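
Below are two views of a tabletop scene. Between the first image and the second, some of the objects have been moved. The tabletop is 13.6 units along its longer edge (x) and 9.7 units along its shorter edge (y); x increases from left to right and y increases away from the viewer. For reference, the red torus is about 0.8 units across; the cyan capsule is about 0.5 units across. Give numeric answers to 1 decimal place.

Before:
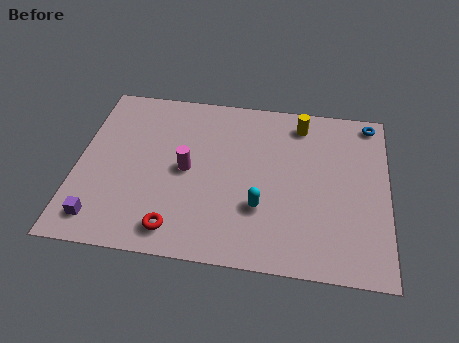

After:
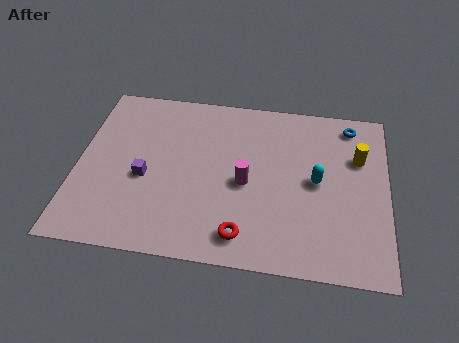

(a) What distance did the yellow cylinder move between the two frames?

3.1

The yellow cylinder moved from about (9.7, 8.2) to (12.3, 6.5), a distance of √(2.6² + 1.7²) ≈ 3.1.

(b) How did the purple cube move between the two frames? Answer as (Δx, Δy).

(1.8, 2.6)

From the two frames, the purple cube sits at roughly (1.2, 1.5) before and (3.0, 4.1) after.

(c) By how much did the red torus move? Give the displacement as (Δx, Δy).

(2.9, 0.1)

From the two frames, the red torus sits at roughly (4.5, 1.4) before and (7.4, 1.5) after.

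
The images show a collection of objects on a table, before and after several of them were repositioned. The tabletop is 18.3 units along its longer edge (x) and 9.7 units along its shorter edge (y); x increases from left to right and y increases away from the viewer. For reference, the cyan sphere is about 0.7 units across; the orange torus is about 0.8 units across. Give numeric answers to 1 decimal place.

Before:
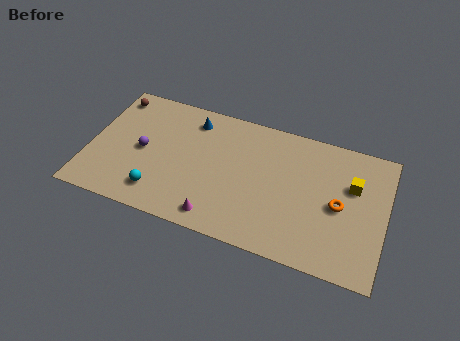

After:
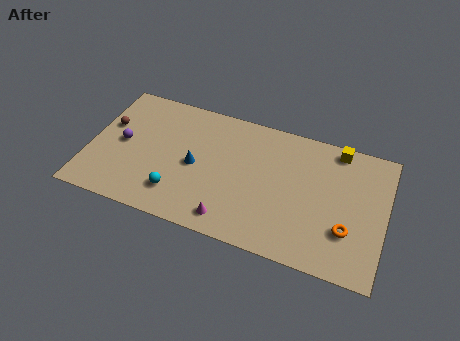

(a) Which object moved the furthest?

the blue cone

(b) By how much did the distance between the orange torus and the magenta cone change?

-0.7

Before: roughly 7.9 units apart; after: 7.2. That's 0.7 units closer together.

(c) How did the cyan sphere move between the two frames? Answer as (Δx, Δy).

(1.1, 0.3)

The cyan sphere started near (4.6, 1.9) and ended near (5.7, 2.2).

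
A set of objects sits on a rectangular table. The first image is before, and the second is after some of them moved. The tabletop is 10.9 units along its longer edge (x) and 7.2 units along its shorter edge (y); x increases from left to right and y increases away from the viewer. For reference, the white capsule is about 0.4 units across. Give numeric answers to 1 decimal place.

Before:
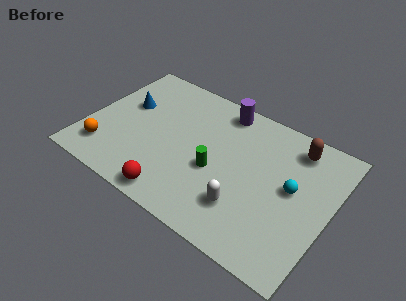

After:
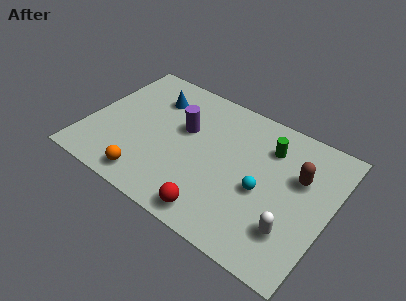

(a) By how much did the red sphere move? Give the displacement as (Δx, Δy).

(1.8, 0.1)

The red sphere was at about (4.5, 0.8) and moved to about (6.3, 0.9).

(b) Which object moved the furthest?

the green cylinder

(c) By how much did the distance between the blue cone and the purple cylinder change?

-2.6

The distance was about 4.5 in the first image and 1.9 in the second, so they moved 2.6 units closer together.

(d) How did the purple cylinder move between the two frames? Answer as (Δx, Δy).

(-1.4, -1.9)

The purple cylinder started near (5.6, 6.3) and ended near (4.2, 4.4).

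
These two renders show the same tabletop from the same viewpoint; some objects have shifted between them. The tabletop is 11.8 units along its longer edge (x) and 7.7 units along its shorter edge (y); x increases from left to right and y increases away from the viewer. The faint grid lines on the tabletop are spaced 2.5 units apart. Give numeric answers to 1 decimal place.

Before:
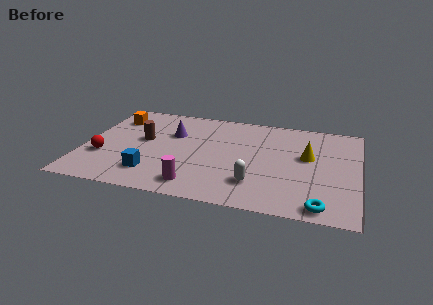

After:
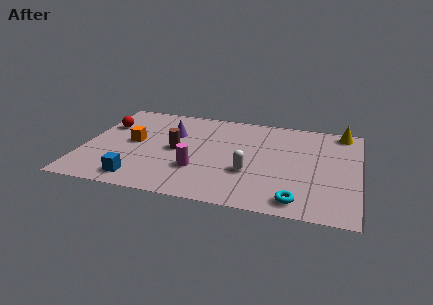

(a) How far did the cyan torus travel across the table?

1.0

The cyan torus moved from about (10.3, 0.8) to (9.3, 1.0), a distance of √(1.0² + 0.2²) ≈ 1.0.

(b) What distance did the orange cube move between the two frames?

2.1

The orange cube was near (1.1, 5.9) before and (2.1, 4.0) after, so it travelled √(1.0² + 1.9²) ≈ 2.1 units.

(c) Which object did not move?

the purple cone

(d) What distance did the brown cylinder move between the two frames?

1.6

The brown cylinder moved from about (2.5, 4.3) to (4.0, 3.8), a distance of √(1.5² + 0.5²) ≈ 1.6.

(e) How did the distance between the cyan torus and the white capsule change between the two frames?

-0.3

They were about 3.0 units apart before and 2.7 after — 0.3 units closer together.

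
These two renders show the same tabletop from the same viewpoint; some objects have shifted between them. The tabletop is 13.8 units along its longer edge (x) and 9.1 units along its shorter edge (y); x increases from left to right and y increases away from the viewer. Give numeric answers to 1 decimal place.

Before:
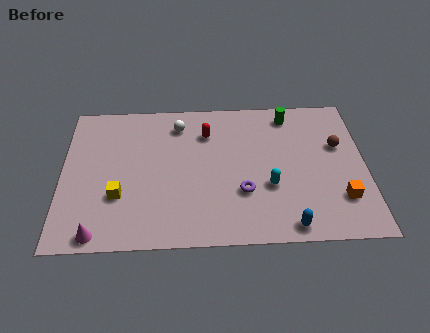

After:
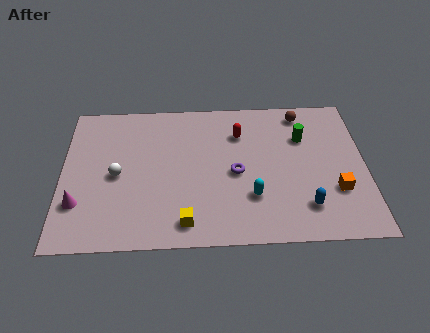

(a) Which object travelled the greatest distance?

the white sphere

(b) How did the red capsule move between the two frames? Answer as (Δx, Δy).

(1.5, -0.1)

From the two frames, the red capsule sits at roughly (6.6, 6.8) before and (8.1, 6.7) after.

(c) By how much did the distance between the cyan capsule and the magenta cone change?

-0.3

They were about 8.1 units apart before and 7.8 after — 0.3 units closer together.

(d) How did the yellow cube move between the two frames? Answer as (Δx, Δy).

(3.0, -1.7)

The yellow cube was at about (2.6, 3.0) and moved to about (5.6, 1.3).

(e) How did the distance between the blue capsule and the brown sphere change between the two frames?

+0.5

The distance was about 5.4 in the first image and 5.9 in the second, so they moved 0.5 units further apart.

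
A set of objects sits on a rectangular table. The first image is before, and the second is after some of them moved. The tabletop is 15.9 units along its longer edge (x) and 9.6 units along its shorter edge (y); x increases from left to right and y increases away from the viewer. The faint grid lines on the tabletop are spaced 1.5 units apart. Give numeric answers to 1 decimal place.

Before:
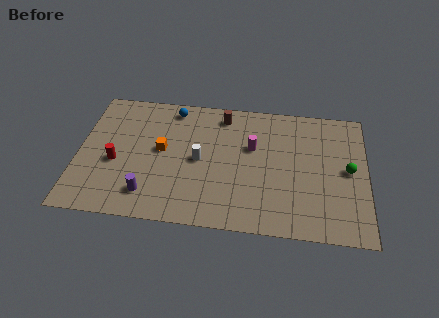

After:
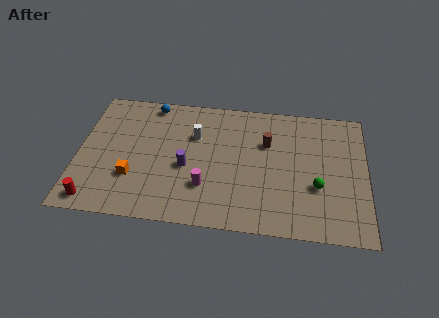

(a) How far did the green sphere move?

2.2

The green sphere was near (14.9, 4.9) before and (13.2, 3.5) after, so it travelled √(1.7² + 1.4²) ≈ 2.2 units.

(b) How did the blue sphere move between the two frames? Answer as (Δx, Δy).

(-1.2, 0.2)

From the two frames, the blue sphere sits at roughly (5.1, 8.4) before and (3.9, 8.6) after.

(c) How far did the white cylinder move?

1.8

The white cylinder was near (6.7, 4.7) before and (6.4, 6.5) after, so it travelled √(0.3² + 1.8²) ≈ 1.8 units.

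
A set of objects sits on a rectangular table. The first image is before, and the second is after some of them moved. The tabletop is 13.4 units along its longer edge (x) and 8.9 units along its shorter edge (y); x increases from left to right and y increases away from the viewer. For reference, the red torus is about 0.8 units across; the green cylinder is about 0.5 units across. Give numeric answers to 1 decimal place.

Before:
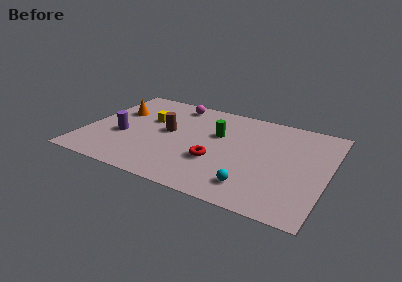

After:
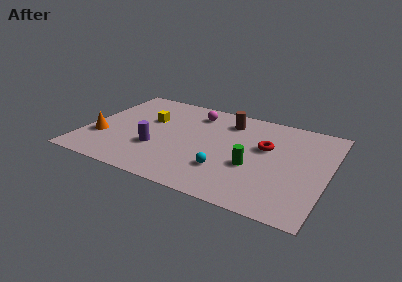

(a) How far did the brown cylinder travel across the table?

3.9

The brown cylinder was near (4.5, 4.8) before and (7.6, 7.1) after, so it travelled √(3.1² + 2.3²) ≈ 3.9 units.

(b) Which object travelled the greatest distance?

the brown cylinder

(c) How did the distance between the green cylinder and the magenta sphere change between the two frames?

+1.9

They were about 3.4 units apart before and 5.3 after — 1.9 units further apart.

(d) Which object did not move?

the yellow cube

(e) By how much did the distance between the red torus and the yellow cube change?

+1.8

The distance was about 4.8 in the first image and 6.6 in the second, so they moved 1.8 units further apart.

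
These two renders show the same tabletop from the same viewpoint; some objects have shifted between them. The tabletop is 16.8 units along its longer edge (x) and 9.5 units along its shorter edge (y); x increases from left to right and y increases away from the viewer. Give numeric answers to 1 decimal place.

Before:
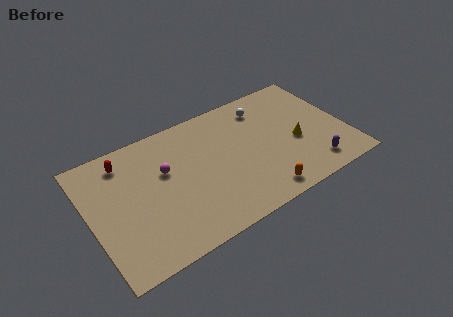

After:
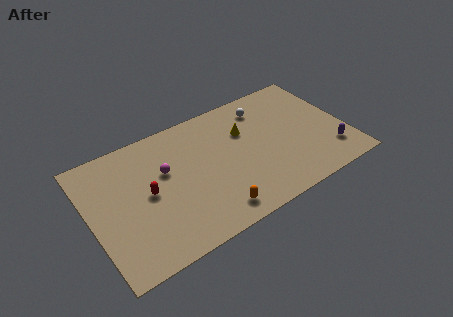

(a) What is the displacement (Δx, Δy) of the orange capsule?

(-3.1, 0.2)

The orange capsule started near (10.6, 1.2) and ended near (7.5, 1.4).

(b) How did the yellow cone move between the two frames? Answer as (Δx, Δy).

(-3.1, 2.4)

The yellow cone started near (13.5, 4.0) and ended near (10.4, 6.4).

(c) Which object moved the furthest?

the yellow cone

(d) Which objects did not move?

the white sphere and the magenta sphere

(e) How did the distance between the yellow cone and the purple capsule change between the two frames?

+4.1

The distance was about 2.5 in the first image and 6.6 in the second, so they moved 4.1 units further apart.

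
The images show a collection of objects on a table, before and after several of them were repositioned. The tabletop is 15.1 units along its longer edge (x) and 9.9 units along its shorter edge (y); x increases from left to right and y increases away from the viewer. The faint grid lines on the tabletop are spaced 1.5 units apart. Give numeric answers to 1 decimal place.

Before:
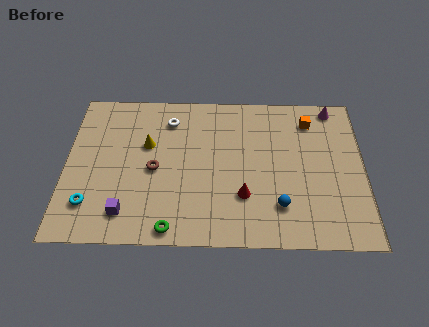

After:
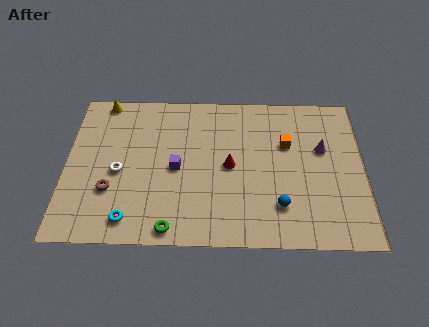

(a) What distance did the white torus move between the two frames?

4.3

The white torus moved from about (5.2, 7.9) to (2.7, 4.4), a distance of √(2.5² + 3.5²) ≈ 4.3.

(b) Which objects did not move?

the blue sphere and the green torus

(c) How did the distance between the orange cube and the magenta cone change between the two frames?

+0.3

Before: roughly 1.5 units apart; after: 1.8. That's 0.3 units further apart.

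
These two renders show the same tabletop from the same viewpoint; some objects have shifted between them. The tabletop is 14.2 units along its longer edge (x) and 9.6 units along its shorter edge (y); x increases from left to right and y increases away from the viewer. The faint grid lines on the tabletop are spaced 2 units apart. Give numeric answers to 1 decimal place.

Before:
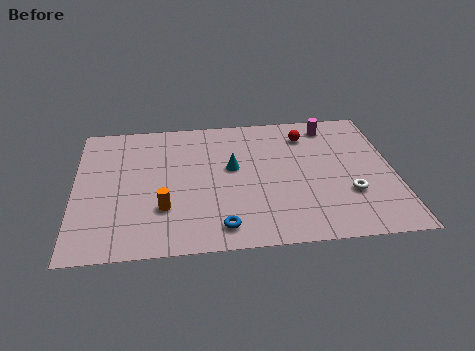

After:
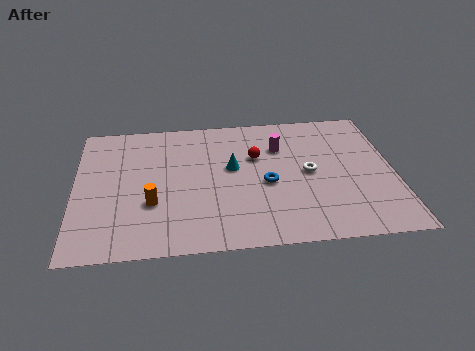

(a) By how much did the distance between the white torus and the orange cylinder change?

-1.0

They were about 8.2 units apart before and 7.2 after — 1.0 units closer together.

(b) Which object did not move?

the cyan cone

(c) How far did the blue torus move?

3.5

The blue torus moved from about (6.4, 1.4) to (8.5, 4.2), a distance of √(2.1² + 2.8²) ≈ 3.5.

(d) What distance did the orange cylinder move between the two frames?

0.6

The orange cylinder moved from about (3.9, 2.9) to (3.4, 3.3), a distance of √(0.5² + 0.4²) ≈ 0.6.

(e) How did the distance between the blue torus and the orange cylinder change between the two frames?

+2.3

The distance was about 2.9 in the first image and 5.2 in the second, so they moved 2.3 units further apart.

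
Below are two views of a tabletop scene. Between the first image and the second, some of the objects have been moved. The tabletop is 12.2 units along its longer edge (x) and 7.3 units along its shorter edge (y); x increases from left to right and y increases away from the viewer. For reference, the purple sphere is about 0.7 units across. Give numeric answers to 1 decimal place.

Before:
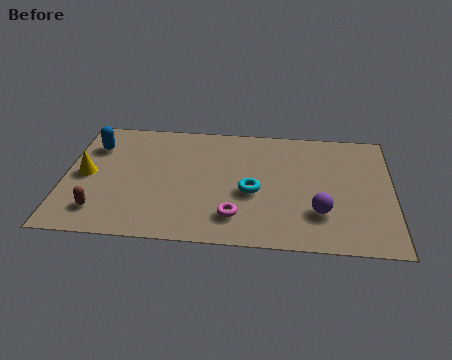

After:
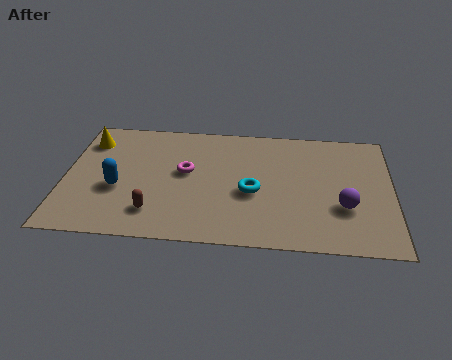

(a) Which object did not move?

the cyan torus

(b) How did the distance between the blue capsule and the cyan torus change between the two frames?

-1.4

The distance was about 6.4 in the first image and 5.0 in the second, so they moved 1.4 units closer together.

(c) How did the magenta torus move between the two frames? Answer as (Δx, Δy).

(-1.9, 2.5)

The magenta torus started near (6.4, 1.6) and ended near (4.5, 4.1).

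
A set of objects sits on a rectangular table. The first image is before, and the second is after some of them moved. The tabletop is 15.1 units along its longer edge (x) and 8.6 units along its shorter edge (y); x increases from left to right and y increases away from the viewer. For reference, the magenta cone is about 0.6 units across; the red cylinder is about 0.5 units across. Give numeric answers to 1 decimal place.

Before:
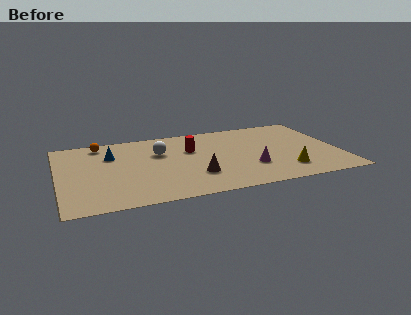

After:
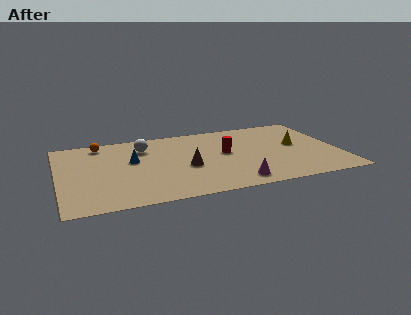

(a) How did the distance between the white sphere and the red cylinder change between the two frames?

+3.0

Before: roughly 1.7 units apart; after: 4.7. That's 3.0 units further apart.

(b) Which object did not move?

the orange sphere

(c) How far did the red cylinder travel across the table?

2.0

The red cylinder moved from about (7.2, 5.6) to (9.0, 4.7), a distance of √(1.8² + 0.9²) ≈ 2.0.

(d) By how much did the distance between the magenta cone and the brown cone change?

+0.4

The distance was about 3.0 in the first image and 3.4 in the second, so they moved 0.4 units further apart.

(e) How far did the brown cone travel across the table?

1.2

The brown cone was near (7.2, 2.5) before and (6.8, 3.6) after, so it travelled √(0.4² + 1.1²) ≈ 1.2 units.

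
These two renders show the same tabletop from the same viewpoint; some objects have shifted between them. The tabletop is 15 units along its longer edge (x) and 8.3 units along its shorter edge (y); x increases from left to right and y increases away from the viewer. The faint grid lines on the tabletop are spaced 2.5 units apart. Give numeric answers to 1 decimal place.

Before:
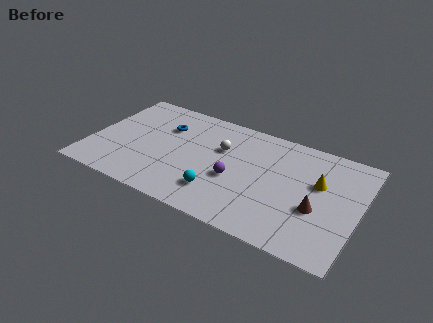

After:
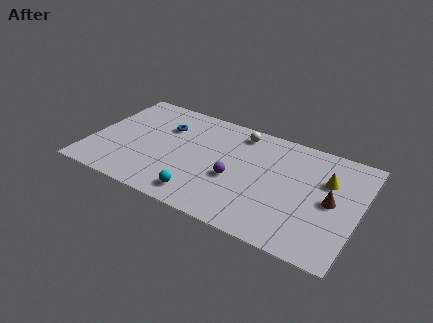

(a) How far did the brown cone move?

1.1

From (12.8, 3.2) to (13.5, 4.1), the brown cone covered √(0.7² + 0.9²) ≈ 1.1 units.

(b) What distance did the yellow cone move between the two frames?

0.6

The yellow cone was near (12.7, 5.1) before and (13.1, 5.5) after, so it travelled √(0.4² + 0.4²) ≈ 0.6 units.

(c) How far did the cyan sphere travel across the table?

1.1

From (7.5, 2.0) to (6.6, 1.3), the cyan sphere covered √(0.9² + 0.7²) ≈ 1.1 units.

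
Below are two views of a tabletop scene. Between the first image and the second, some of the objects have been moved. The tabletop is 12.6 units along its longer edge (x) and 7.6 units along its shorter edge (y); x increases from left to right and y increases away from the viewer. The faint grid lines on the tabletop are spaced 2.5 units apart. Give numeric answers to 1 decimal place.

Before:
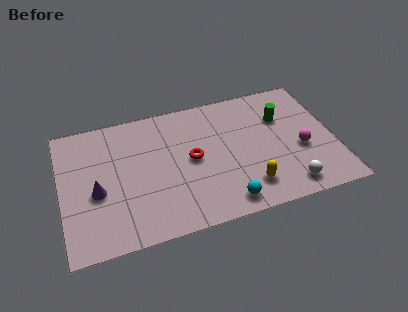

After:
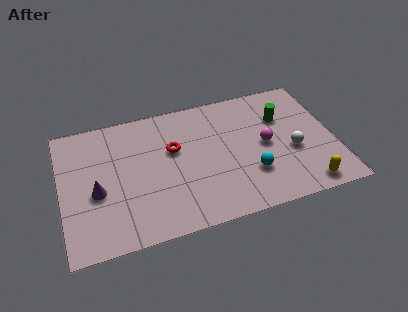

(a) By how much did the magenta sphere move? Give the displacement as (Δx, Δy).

(-1.6, 0.7)

From the two frames, the magenta sphere sits at roughly (11.0, 3.1) before and (9.4, 3.8) after.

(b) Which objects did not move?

the green cylinder and the purple cone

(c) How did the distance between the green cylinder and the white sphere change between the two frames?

-2.0

They were about 4.1 units apart before and 2.1 after — 2.0 units closer together.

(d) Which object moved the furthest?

the yellow capsule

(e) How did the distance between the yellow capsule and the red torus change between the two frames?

+3.6

The distance was about 3.3 in the first image and 6.9 in the second, so they moved 3.6 units further apart.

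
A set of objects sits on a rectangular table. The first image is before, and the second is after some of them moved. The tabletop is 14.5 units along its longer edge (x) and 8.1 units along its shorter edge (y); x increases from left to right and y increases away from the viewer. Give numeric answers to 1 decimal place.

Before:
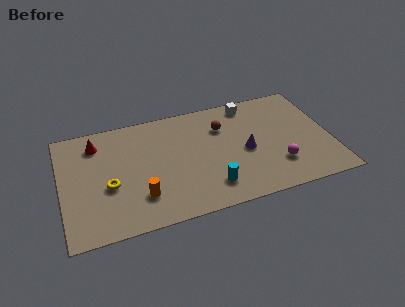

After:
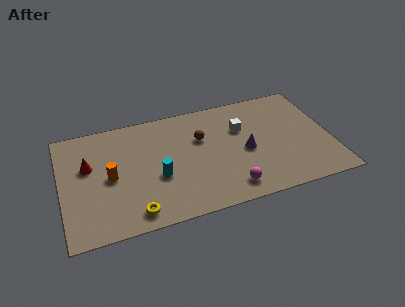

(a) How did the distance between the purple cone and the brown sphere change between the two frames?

+0.4

Before: roughly 2.4 units apart; after: 2.8. That's 0.4 units further apart.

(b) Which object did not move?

the purple cone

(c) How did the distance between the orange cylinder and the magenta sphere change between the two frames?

-0.7

They were about 7.4 units apart before and 6.7 after — 0.7 units closer together.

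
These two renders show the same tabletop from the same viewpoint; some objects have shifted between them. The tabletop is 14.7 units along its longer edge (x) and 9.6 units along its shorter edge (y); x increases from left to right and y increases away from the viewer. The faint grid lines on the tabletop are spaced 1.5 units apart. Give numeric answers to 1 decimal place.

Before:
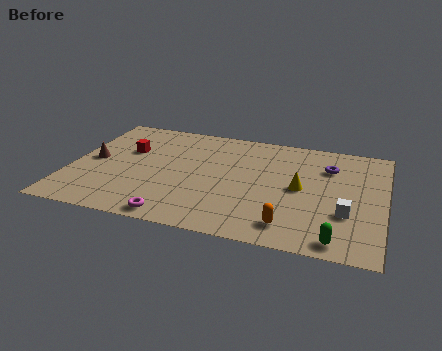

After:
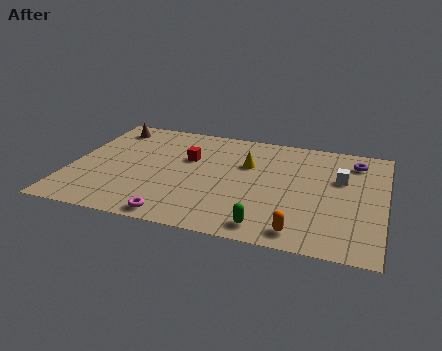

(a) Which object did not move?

the magenta torus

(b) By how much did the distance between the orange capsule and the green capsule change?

-0.8

Before: roughly 2.3 units apart; after: 1.5. That's 0.8 units closer together.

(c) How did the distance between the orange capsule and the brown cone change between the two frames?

+1.8

Before: roughly 10.0 units apart; after: 11.8. That's 1.8 units further apart.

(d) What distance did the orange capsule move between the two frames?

0.6

The orange capsule was near (10.5, 1.6) before and (11.0, 1.2) after, so it travelled √(0.5² + 0.4²) ≈ 0.6 units.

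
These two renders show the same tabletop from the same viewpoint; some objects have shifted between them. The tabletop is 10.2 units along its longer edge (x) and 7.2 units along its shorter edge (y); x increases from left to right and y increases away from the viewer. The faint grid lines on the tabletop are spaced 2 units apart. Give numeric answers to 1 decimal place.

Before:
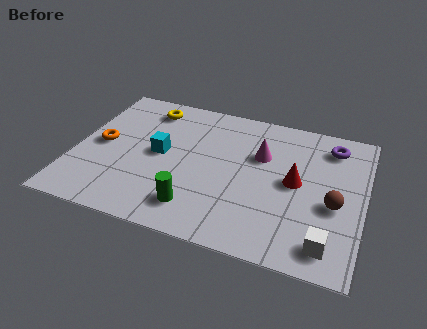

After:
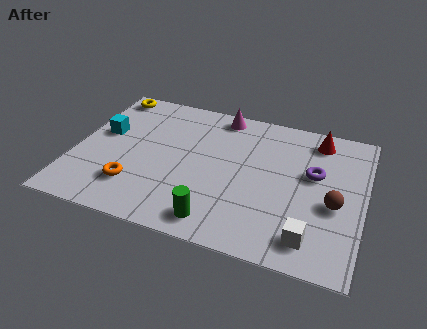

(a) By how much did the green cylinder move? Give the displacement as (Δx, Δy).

(0.8, -0.4)

From the two frames, the green cylinder sits at roughly (4.5, 1.4) before and (5.3, 1.0) after.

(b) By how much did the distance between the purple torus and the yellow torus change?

+1.3

The distance was about 6.6 in the first image and 7.9 in the second, so they moved 1.3 units further apart.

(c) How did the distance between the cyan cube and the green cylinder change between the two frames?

+2.7

Before: roughly 2.7 units apart; after: 5.4. That's 2.7 units further apart.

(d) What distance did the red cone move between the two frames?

2.5

The red cone moved from about (7.8, 3.7) to (8.4, 6.1), a distance of √(0.6² + 2.4²) ≈ 2.5.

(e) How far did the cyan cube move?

2.2

The cyan cube moved from about (3.0, 3.7) to (0.9, 4.2), a distance of √(2.1² + 0.5²) ≈ 2.2.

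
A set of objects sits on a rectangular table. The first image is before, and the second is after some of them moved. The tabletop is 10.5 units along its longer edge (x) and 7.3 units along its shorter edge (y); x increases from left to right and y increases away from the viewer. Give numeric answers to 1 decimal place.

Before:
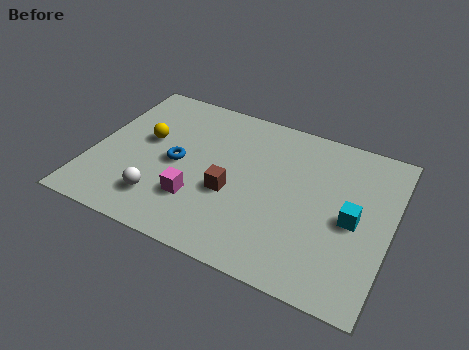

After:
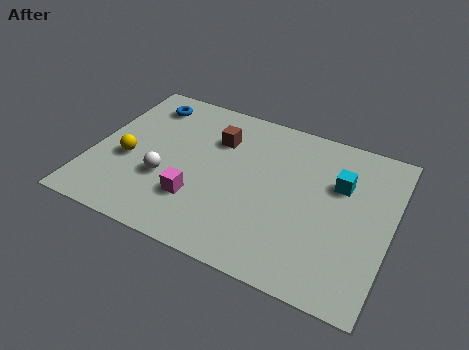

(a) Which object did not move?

the magenta cube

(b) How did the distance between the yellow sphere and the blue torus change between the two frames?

+1.6

Before: roughly 1.4 units apart; after: 3.0. That's 1.6 units further apart.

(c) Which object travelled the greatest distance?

the blue torus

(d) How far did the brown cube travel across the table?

2.4

From (5.0, 2.9) to (4.2, 5.2), the brown cube covered √(0.8² + 2.3²) ≈ 2.4 units.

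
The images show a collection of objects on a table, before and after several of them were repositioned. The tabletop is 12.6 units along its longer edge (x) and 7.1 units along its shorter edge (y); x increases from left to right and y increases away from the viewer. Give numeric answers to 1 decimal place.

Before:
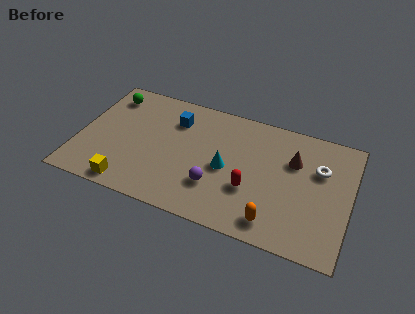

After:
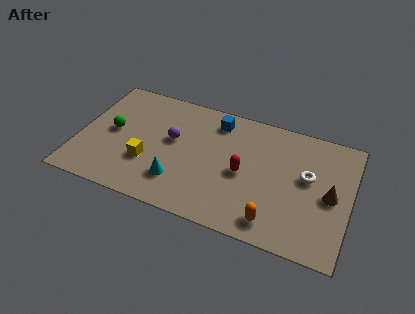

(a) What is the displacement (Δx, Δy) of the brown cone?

(1.8, -1.4)

The brown cone started near (9.9, 4.8) and ended near (11.7, 3.4).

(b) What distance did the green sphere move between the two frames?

2.1

The green sphere was near (1.1, 5.8) before and (1.5, 3.7) after, so it travelled √(0.4² + 2.1²) ≈ 2.1 units.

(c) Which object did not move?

the orange capsule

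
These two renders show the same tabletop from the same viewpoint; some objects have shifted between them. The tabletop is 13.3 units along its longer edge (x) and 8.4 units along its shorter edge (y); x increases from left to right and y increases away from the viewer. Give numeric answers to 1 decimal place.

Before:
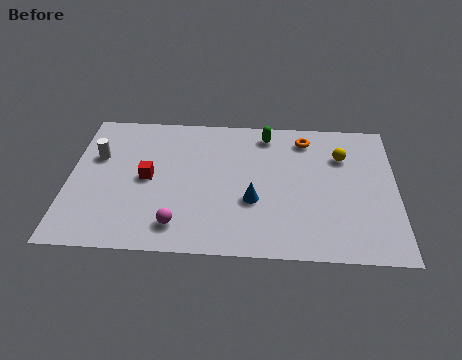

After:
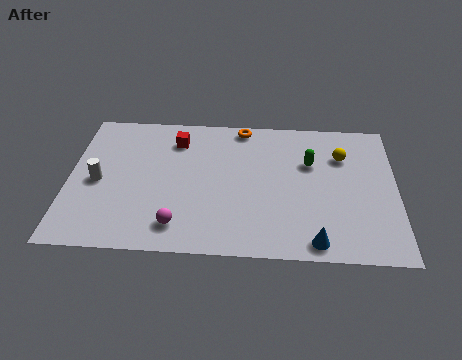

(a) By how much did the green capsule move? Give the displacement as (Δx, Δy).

(1.8, -1.7)

The green capsule started near (8.0, 7.2) and ended near (9.8, 5.5).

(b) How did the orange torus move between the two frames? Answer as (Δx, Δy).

(-2.6, 0.6)

The orange torus started near (9.6, 7.0) and ended near (7.0, 7.6).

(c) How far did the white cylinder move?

1.5

From (1.1, 5.4) to (1.2, 3.9), the white cylinder covered √(0.1² + 1.5²) ≈ 1.5 units.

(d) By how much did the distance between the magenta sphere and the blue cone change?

+2.1

The distance was about 3.4 in the first image and 5.5 in the second, so they moved 2.1 units further apart.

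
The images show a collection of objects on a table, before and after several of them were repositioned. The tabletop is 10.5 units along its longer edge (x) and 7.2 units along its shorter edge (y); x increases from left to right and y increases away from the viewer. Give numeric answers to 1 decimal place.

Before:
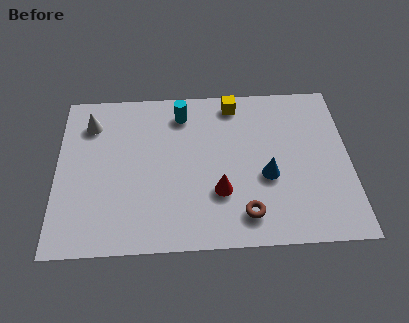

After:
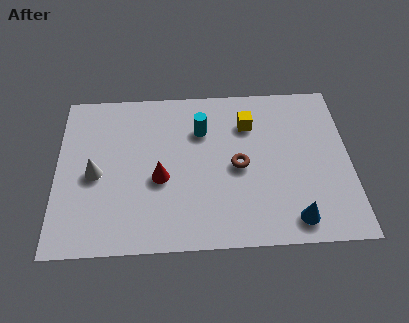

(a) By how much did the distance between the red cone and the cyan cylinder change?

-1.2

The distance was about 3.8 in the first image and 2.6 in the second, so they moved 1.2 units closer together.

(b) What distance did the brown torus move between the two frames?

2.1

From (6.7, 1.3) to (6.5, 3.4), the brown torus covered √(0.2² + 2.1²) ≈ 2.1 units.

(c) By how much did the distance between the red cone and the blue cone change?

+3.3

The distance was about 1.8 in the first image and 5.1 in the second, so they moved 3.3 units further apart.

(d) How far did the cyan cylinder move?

1.1

The cyan cylinder was near (4.5, 5.9) before and (5.2, 5.1) after, so it travelled √(0.7² + 0.8²) ≈ 1.1 units.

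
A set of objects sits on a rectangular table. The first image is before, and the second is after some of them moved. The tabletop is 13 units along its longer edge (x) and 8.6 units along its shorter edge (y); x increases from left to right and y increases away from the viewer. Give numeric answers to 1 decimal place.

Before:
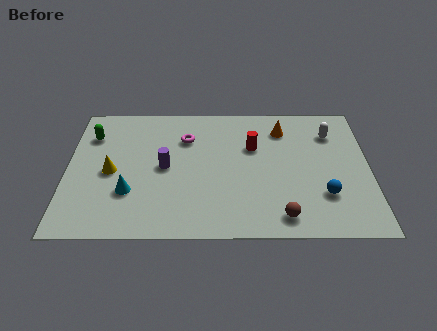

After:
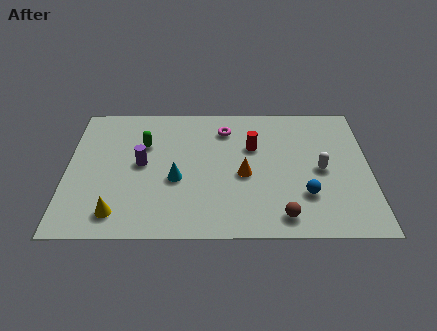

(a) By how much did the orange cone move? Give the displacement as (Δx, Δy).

(-1.7, -3.0)

The orange cone started near (9.3, 6.8) and ended near (7.6, 3.8).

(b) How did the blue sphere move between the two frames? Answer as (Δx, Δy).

(-0.8, 0.0)

The blue sphere was at about (11.0, 2.5) and moved to about (10.2, 2.5).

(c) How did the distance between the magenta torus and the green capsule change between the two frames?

-0.5

They were about 4.1 units apart before and 3.6 after — 0.5 units closer together.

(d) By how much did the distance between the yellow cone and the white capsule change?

-0.7

Before: roughly 9.8 units apart; after: 9.1. That's 0.7 units closer together.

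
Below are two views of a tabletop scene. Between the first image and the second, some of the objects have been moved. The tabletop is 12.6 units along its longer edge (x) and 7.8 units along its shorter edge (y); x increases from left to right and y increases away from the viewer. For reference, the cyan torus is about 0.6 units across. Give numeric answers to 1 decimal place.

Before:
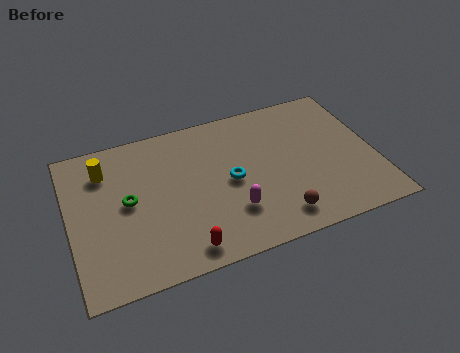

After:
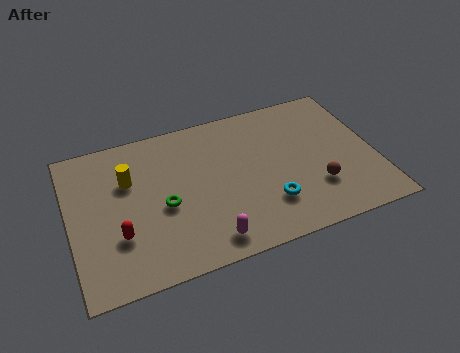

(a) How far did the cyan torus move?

2.2

From (6.6, 3.8) to (8.0, 2.1), the cyan torus covered √(1.4² + 1.7²) ≈ 2.2 units.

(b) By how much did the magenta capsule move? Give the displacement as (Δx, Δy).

(-1.1, -1.1)

The magenta capsule was at about (6.5, 2.2) and moved to about (5.4, 1.1).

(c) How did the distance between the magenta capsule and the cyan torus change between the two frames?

+1.2

They were about 1.6 units apart before and 2.8 after — 1.2 units further apart.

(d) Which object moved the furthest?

the red capsule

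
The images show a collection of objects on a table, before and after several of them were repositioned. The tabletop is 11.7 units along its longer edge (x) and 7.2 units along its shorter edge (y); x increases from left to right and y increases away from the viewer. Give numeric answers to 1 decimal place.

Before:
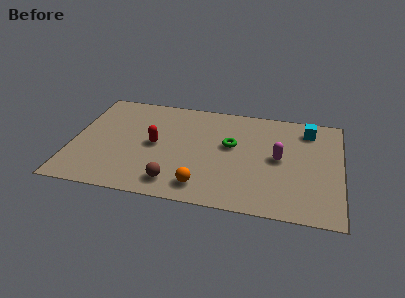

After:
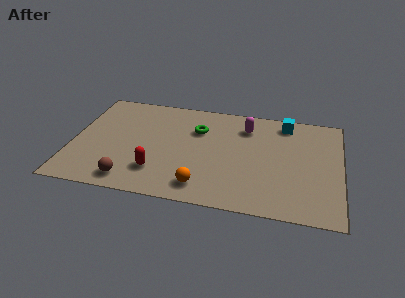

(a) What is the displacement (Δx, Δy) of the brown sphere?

(-1.9, -0.2)

From the two frames, the brown sphere sits at roughly (4.6, 1.2) before and (2.7, 1.0) after.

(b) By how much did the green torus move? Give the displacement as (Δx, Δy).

(-1.5, 0.8)

From the two frames, the green torus sits at roughly (6.9, 4.2) before and (5.4, 5.0) after.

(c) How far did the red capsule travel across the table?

1.8

From (3.6, 3.6) to (3.8, 1.8), the red capsule covered √(0.2² + 1.8²) ≈ 1.8 units.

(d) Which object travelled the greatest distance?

the magenta capsule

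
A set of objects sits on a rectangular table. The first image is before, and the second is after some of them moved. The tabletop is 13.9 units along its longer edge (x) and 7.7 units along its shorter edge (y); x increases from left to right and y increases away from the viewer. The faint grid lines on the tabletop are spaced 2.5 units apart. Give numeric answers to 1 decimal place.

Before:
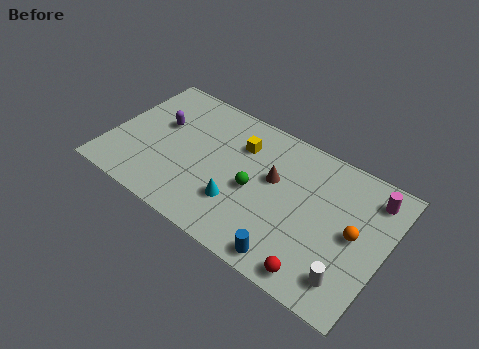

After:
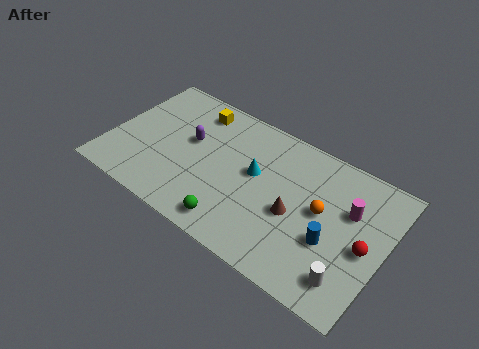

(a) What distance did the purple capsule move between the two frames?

1.6

The purple capsule moved from about (2.3, 4.7) to (3.9, 4.5), a distance of √(1.6² + 0.2²) ≈ 1.6.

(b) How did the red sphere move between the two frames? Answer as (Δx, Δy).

(1.9, 2.6)

From the two frames, the red sphere sits at roughly (11.1, 0.9) before and (13.0, 3.5) after.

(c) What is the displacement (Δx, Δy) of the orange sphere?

(-1.7, 0.3)

From the two frames, the orange sphere sits at roughly (12.4, 3.9) before and (10.7, 4.2) after.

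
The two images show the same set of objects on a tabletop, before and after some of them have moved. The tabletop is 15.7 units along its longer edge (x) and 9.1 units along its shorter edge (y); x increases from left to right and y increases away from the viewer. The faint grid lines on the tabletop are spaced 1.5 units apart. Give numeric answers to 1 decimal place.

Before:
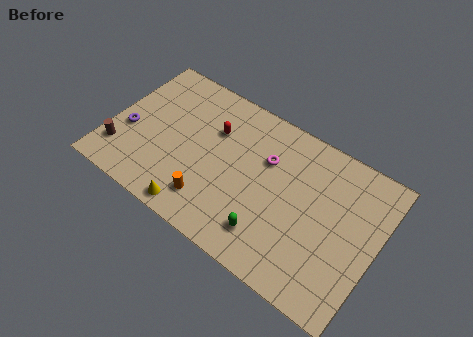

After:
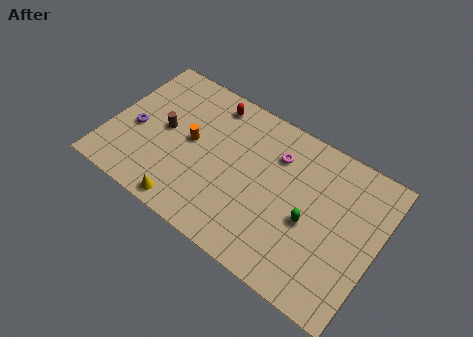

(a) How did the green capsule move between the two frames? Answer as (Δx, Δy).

(2.0, 2.0)

From the two frames, the green capsule sits at roughly (9.9, 1.9) before and (11.9, 3.9) after.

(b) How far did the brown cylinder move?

3.4

From (0.9, 2.1) to (3.1, 4.7), the brown cylinder covered √(2.2² + 2.6²) ≈ 3.4 units.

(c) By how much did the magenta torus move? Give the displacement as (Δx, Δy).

(0.5, 0.6)

The magenta torus was at about (9.0, 6.1) and moved to about (9.5, 6.7).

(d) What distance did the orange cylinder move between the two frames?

3.4

From (6.4, 1.9) to (4.7, 4.8), the orange cylinder covered √(1.7² + 2.9²) ≈ 3.4 units.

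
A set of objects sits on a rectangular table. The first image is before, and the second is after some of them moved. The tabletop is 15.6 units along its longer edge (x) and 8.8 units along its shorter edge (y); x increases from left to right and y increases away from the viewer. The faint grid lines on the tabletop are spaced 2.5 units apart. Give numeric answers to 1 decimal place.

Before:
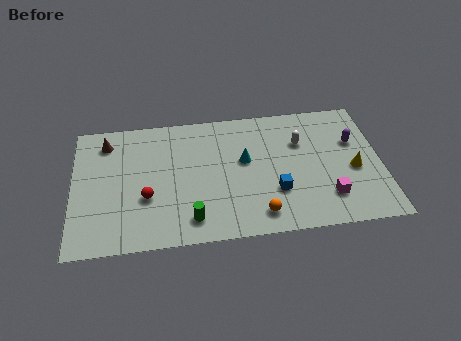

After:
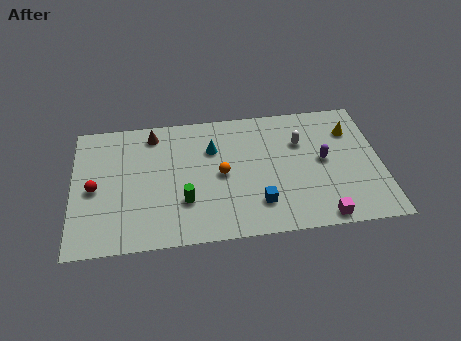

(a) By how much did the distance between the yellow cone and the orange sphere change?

+1.6

The distance was about 5.5 in the first image and 7.1 in the second, so they moved 1.6 units further apart.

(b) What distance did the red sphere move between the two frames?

2.8

The red sphere moved from about (3.7, 3.2) to (1.1, 4.1), a distance of √(2.6² + 0.9²) ≈ 2.8.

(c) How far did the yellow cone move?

2.7

The yellow cone was near (14.2, 3.8) before and (14.2, 6.5) after, so it travelled √(0.0² + 2.7²) ≈ 2.7 units.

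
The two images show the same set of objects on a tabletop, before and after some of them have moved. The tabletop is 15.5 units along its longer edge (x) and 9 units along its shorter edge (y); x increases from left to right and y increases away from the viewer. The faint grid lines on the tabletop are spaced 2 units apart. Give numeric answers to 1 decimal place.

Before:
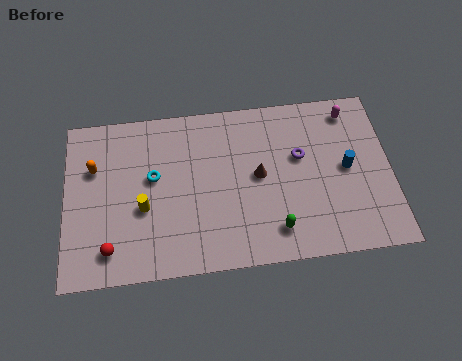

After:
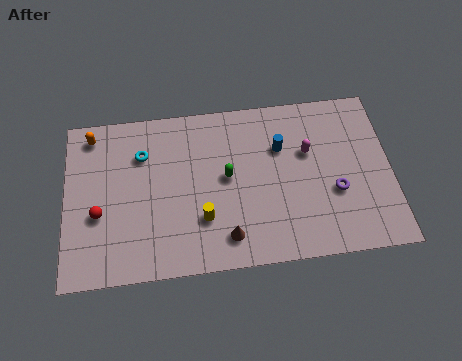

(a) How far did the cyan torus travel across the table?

1.4

From (4.2, 5.2) to (3.7, 6.5), the cyan torus covered √(0.5² + 1.3²) ≈ 1.4 units.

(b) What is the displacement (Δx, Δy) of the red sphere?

(-0.5, 1.9)

The red sphere started near (2.1, 1.6) and ended near (1.6, 3.5).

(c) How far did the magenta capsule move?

2.9

From (13.7, 7.7) to (11.6, 5.7), the magenta capsule covered √(2.1² + 2.0²) ≈ 2.9 units.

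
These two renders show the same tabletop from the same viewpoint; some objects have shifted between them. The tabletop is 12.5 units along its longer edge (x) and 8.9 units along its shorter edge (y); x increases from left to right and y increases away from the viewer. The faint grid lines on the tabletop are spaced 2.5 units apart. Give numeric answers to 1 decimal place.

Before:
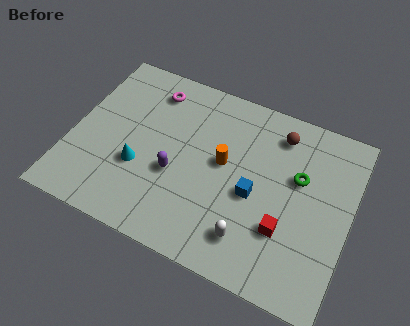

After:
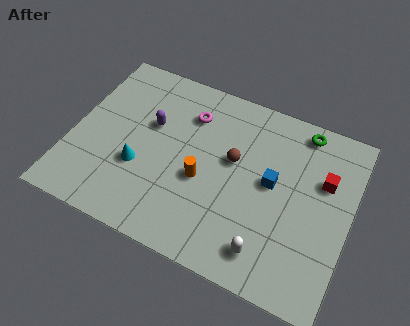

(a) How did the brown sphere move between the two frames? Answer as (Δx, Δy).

(-1.8, -2.1)

From the two frames, the brown sphere sits at roughly (9.0, 7.3) before and (7.2, 5.2) after.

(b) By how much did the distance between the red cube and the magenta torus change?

-1.7

They were about 8.0 units apart before and 6.3 after — 1.7 units closer together.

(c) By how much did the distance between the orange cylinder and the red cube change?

+1.9

Before: roughly 3.7 units apart; after: 5.6. That's 1.9 units further apart.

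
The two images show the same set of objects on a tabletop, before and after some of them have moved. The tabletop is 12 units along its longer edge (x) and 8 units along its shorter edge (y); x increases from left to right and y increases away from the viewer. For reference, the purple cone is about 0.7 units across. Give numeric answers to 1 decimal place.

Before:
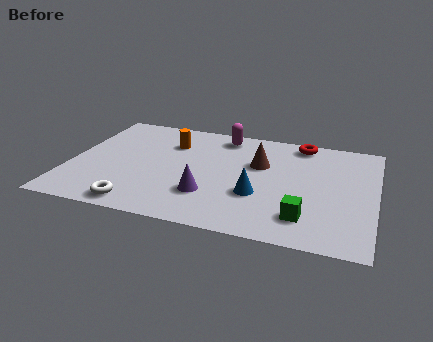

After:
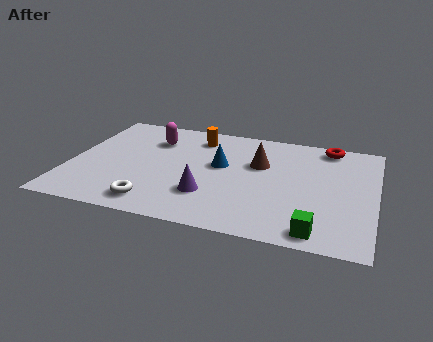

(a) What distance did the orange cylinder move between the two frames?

1.2

From (3.8, 5.8) to (4.8, 6.5), the orange cylinder covered √(1.0² + 0.7²) ≈ 1.2 units.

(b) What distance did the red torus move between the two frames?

1.1

The red torus was near (8.9, 7.1) before and (10.0, 7.1) after, so it travelled √(1.1² + 0.0²) ≈ 1.1 units.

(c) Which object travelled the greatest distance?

the magenta capsule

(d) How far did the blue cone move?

2.4

The blue cone moved from about (7.5, 2.8) to (5.9, 4.6), a distance of √(1.6² + 1.8²) ≈ 2.4.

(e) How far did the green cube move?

0.9

The green cube moved from about (9.4, 1.7) to (9.9, 0.9), a distance of √(0.5² + 0.8²) ≈ 0.9.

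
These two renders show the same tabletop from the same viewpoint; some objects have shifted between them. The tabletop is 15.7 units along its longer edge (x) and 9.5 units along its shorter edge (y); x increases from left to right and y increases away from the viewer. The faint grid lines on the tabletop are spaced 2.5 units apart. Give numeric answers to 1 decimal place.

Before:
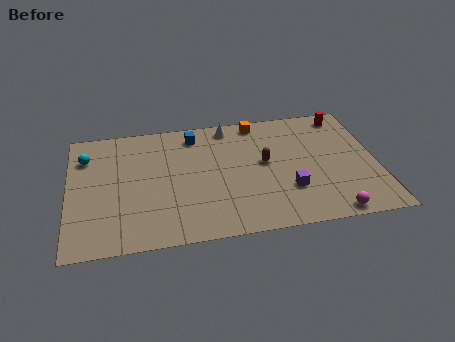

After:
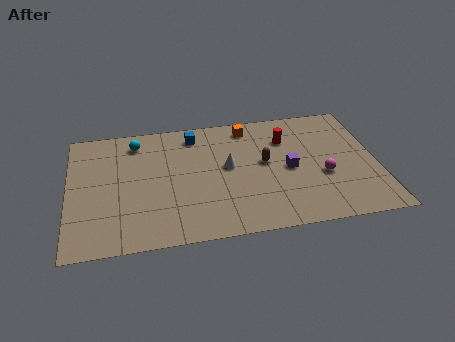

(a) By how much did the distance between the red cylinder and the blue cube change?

-3.0

They were about 7.8 units apart before and 4.8 after — 3.0 units closer together.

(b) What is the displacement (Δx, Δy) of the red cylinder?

(-3.1, -1.4)

The red cylinder started near (14.3, 8.3) and ended near (11.2, 6.9).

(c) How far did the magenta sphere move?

2.9

From (13.1, 0.8) to (12.9, 3.7), the magenta sphere covered √(0.2² + 2.9²) ≈ 2.9 units.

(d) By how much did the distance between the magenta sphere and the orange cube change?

-2.6

Before: roughly 8.4 units apart; after: 5.8. That's 2.6 units closer together.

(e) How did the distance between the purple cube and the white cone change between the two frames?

-3.0

They were about 6.2 units apart before and 3.2 after — 3.0 units closer together.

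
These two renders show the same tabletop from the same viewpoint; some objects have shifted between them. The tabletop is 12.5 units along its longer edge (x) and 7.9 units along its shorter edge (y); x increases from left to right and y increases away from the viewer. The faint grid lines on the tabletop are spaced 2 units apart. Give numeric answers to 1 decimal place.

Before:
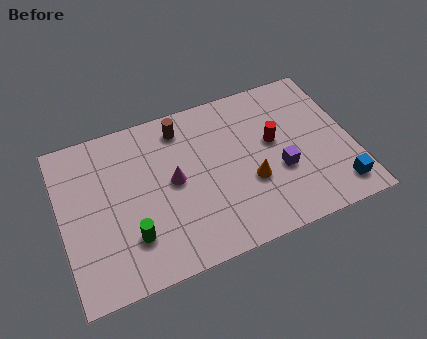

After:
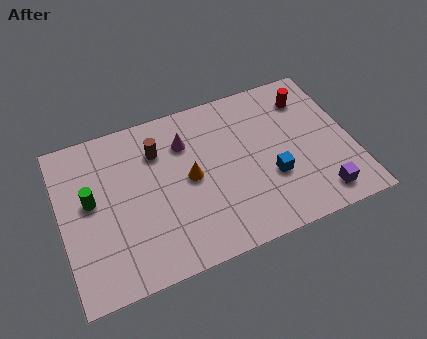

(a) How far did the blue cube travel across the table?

3.1

From (11.6, 1.3) to (8.9, 2.8), the blue cube covered √(2.7² + 1.5²) ≈ 3.1 units.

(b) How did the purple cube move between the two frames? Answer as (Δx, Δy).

(1.5, -1.8)

The purple cube started near (9.3, 3.0) and ended near (10.8, 1.2).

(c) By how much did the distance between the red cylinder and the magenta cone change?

+1.0

The distance was about 4.4 in the first image and 5.4 in the second, so they moved 1.0 units further apart.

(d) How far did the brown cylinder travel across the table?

1.4

From (5.4, 6.6) to (4.3, 5.8), the brown cylinder covered √(1.1² + 0.8²) ≈ 1.4 units.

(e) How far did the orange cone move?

2.7

From (8.0, 2.9) to (5.5, 4.0), the orange cone covered √(2.5² + 1.1²) ≈ 2.7 units.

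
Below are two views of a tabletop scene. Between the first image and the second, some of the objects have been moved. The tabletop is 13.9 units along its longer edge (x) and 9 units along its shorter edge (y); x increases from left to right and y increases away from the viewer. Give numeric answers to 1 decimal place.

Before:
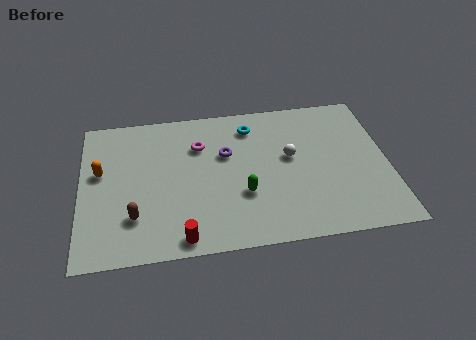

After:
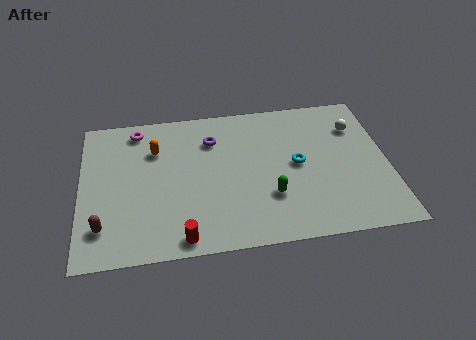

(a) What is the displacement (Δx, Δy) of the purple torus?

(-0.6, 1.0)

From the two frames, the purple torus sits at roughly (6.6, 5.7) before and (6.0, 6.7) after.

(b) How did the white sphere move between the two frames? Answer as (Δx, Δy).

(3.1, 1.5)

The white sphere started near (9.5, 5.1) and ended near (12.6, 6.6).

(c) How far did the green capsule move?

1.2

From (7.3, 3.1) to (8.5, 2.8), the green capsule covered √(1.2² + 0.3²) ≈ 1.2 units.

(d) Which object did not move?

the red cylinder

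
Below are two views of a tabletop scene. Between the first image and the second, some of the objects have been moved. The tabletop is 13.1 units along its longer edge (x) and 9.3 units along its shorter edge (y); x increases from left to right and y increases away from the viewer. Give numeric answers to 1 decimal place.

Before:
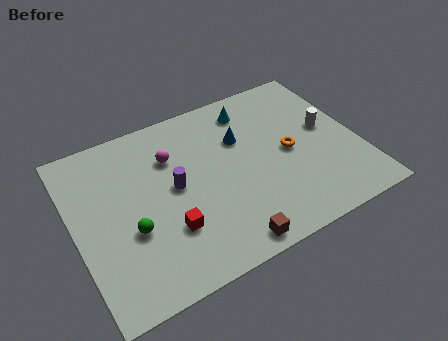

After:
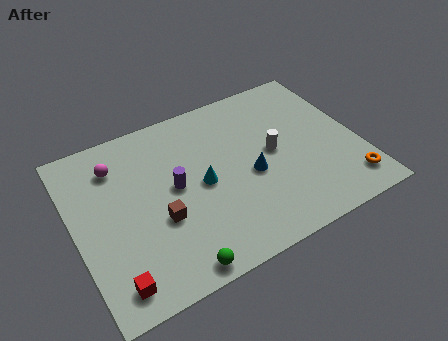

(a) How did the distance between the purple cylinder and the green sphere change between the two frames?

+1.5

They were about 2.6 units apart before and 4.1 after — 1.5 units further apart.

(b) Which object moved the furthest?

the cyan cone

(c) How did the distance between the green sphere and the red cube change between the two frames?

+1.0

The distance was about 1.7 in the first image and 2.7 in the second, so they moved 1.0 units further apart.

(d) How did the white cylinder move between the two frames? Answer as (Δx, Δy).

(-2.6, -0.3)

From the two frames, the white cylinder sits at roughly (11.8, 5.1) before and (9.2, 4.8) after.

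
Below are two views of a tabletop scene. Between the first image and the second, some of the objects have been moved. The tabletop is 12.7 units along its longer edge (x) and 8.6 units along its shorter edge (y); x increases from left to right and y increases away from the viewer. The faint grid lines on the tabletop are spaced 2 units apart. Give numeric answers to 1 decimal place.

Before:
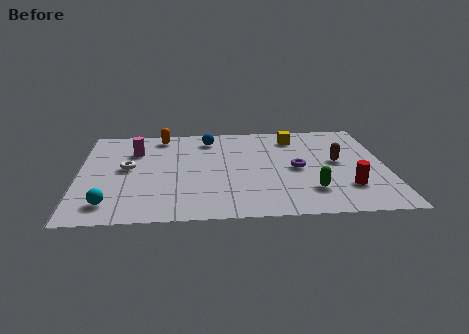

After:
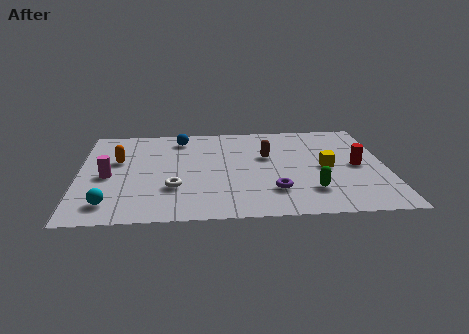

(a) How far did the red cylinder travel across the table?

2.0

From (11.0, 2.3) to (11.5, 4.2), the red cylinder covered √(0.5² + 1.9²) ≈ 2.0 units.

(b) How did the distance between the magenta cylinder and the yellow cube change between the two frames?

+2.2

They were about 6.8 units apart before and 9.0 after — 2.2 units further apart.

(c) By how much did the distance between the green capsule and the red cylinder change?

+1.4

They were about 1.5 units apart before and 2.9 after — 1.4 units further apart.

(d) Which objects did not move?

the cyan sphere and the green capsule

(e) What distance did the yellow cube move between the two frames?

3.1

The yellow cube was near (9.0, 7.0) before and (10.2, 4.1) after, so it travelled √(1.2² + 2.9²) ≈ 3.1 units.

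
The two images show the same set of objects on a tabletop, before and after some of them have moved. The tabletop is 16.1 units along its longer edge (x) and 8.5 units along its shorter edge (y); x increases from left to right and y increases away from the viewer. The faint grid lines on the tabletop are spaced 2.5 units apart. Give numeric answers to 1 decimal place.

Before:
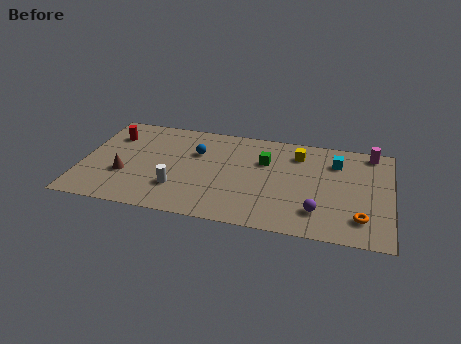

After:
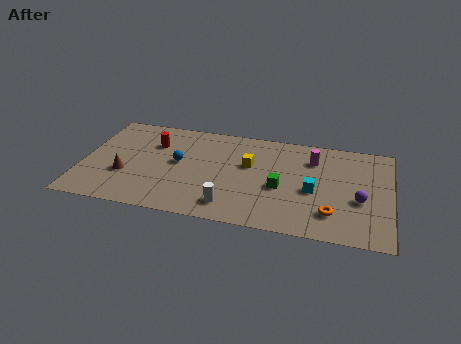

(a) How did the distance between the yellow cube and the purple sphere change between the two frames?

+1.2

The distance was about 4.9 in the first image and 6.1 in the second, so they moved 1.2 units further apart.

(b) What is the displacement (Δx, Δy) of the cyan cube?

(-1.1, -2.7)

The cyan cube was at about (13.2, 6.4) and moved to about (12.1, 3.7).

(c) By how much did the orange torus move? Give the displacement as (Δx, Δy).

(-1.5, 0.1)

The orange torus started near (14.6, 1.9) and ended near (13.1, 2.0).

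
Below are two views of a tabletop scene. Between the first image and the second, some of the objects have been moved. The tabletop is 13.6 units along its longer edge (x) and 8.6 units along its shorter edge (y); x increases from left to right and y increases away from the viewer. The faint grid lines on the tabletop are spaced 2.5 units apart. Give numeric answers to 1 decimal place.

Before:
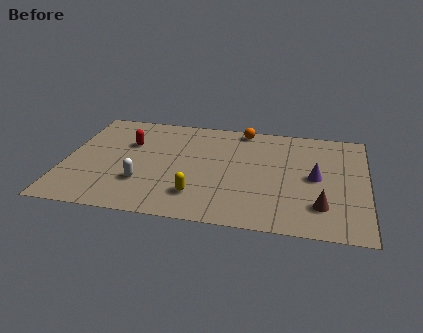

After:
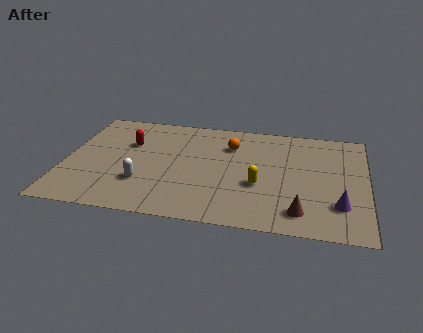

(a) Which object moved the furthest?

the yellow capsule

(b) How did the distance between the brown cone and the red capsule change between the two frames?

-0.6

Before: roughly 9.5 units apart; after: 8.9. That's 0.6 units closer together.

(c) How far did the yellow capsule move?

3.0

The yellow capsule moved from about (6.1, 2.0) to (8.8, 3.3), a distance of √(2.7² + 1.3²) ≈ 3.0.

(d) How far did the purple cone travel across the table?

2.3

From (11.3, 4.3) to (12.4, 2.3), the purple cone covered √(1.1² + 2.0²) ≈ 2.3 units.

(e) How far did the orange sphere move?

1.6

The orange sphere was near (7.9, 7.8) before and (7.4, 6.3) after, so it travelled √(0.5² + 1.5²) ≈ 1.6 units.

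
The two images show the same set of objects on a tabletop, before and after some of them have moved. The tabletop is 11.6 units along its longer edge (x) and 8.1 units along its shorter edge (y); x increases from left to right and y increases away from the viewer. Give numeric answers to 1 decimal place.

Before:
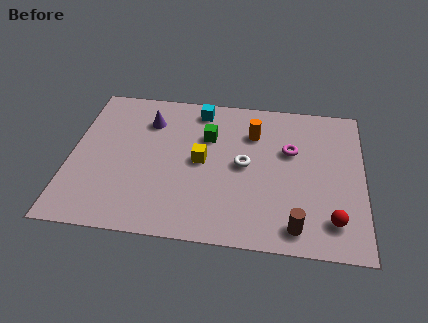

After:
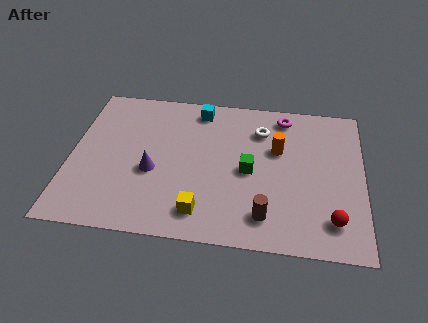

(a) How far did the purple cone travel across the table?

2.8

The purple cone moved from about (3.0, 6.1) to (3.3, 3.3), a distance of √(0.3² + 2.8²) ≈ 2.8.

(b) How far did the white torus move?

2.1

The white torus moved from about (6.9, 4.1) to (7.5, 6.1), a distance of √(0.6² + 2.0²) ≈ 2.1.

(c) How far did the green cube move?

2.4

The green cube was near (5.4, 5.5) before and (7.1, 3.8) after, so it travelled √(1.7² + 1.7²) ≈ 2.4 units.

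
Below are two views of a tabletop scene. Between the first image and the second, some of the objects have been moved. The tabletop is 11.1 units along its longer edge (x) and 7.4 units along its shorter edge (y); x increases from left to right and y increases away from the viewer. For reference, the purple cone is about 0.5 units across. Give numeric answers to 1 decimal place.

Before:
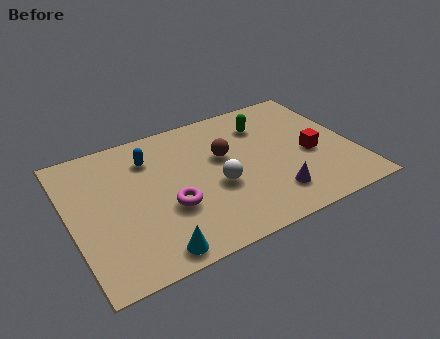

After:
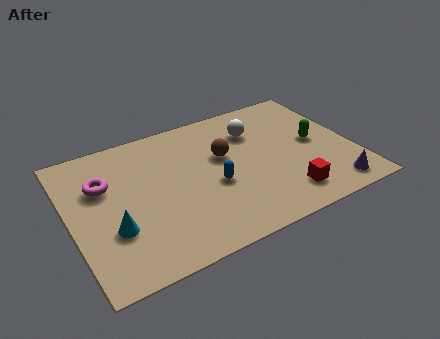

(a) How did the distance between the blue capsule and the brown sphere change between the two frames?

-1.5

Before: roughly 3.0 units apart; after: 1.5. That's 1.5 units closer together.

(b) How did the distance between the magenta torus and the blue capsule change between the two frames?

+1.6

The distance was about 2.9 in the first image and 4.5 in the second, so they moved 1.6 units further apart.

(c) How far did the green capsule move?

2.5

From (7.9, 5.6) to (9.7, 3.8), the green capsule covered √(1.8² + 1.8²) ≈ 2.5 units.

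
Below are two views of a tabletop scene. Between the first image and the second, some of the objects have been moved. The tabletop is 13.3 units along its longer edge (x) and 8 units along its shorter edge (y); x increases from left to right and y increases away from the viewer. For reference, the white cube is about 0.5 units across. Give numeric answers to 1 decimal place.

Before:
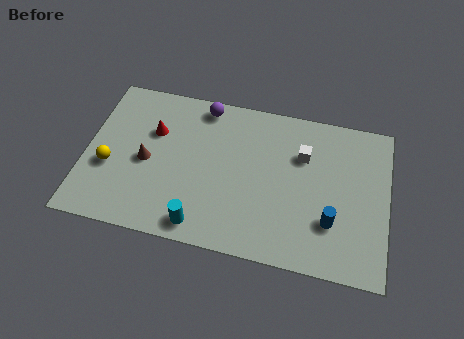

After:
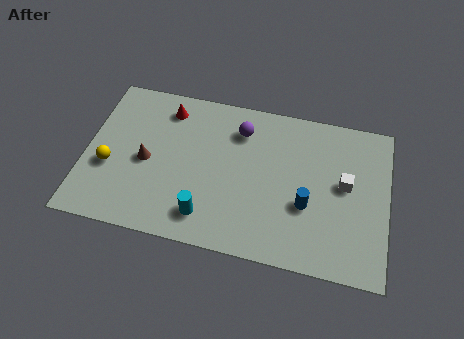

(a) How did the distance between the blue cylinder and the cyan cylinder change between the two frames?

-1.2

They were about 5.8 units apart before and 4.6 after — 1.2 units closer together.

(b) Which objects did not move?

the yellow sphere and the brown cone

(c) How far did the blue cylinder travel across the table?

1.3

The blue cylinder was near (10.9, 2.4) before and (9.8, 3.0) after, so it travelled √(1.1² + 0.6²) ≈ 1.3 units.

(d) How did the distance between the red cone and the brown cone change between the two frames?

+1.4

The distance was about 1.6 in the first image and 3.0 in the second, so they moved 1.4 units further apart.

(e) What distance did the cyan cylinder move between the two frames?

0.5

From (5.3, 1.0) to (5.5, 1.5), the cyan cylinder covered √(0.2² + 0.5²) ≈ 0.5 units.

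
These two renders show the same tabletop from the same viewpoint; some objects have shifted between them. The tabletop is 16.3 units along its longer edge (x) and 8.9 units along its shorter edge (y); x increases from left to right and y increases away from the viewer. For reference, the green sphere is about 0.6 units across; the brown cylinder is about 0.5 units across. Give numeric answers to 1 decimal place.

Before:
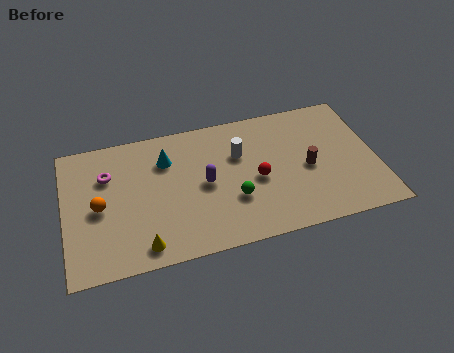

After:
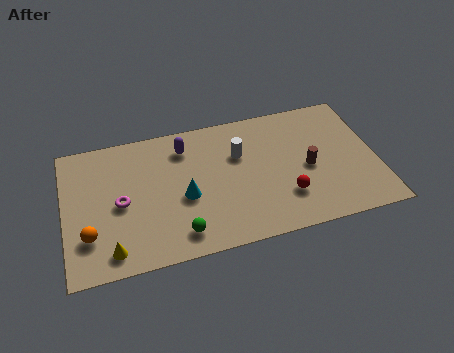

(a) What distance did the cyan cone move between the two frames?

2.8

The cyan cone moved from about (5.4, 6.5) to (6.2, 3.8), a distance of √(0.8² + 2.7²) ≈ 2.8.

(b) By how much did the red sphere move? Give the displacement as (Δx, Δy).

(1.4, -1.5)

The red sphere started near (10.0, 4.0) and ended near (11.4, 2.5).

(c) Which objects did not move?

the white cylinder and the brown cylinder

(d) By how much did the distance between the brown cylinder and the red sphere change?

-0.6

The distance was about 2.7 in the first image and 2.1 in the second, so they moved 0.6 units closer together.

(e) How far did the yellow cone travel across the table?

1.6

The yellow cone moved from about (3.9, 1.2) to (2.3, 1.3), a distance of √(1.6² + 0.1²) ≈ 1.6.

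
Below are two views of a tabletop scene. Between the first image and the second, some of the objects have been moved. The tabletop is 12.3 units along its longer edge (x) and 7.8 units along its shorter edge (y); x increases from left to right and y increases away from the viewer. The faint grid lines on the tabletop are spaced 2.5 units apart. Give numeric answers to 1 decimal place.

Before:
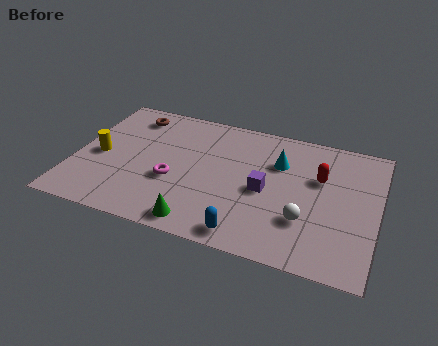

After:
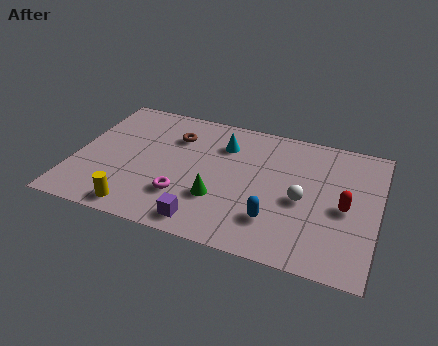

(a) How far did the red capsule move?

1.8

The red capsule was near (9.9, 5.0) before and (11.0, 3.6) after, so it travelled √(1.1² + 1.4²) ≈ 1.8 units.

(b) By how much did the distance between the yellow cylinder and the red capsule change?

-0.5

Before: roughly 9.0 units apart; after: 8.5. That's 0.5 units closer together.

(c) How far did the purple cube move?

3.4

The purple cube was near (7.8, 3.6) before and (5.6, 1.0) after, so it travelled √(2.2² + 2.6²) ≈ 3.4 units.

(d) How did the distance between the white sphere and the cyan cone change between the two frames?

+0.8

They were about 3.3 units apart before and 4.1 after — 0.8 units further apart.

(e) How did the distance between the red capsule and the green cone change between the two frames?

-1.0

They were about 6.1 units apart before and 5.1 after — 1.0 units closer together.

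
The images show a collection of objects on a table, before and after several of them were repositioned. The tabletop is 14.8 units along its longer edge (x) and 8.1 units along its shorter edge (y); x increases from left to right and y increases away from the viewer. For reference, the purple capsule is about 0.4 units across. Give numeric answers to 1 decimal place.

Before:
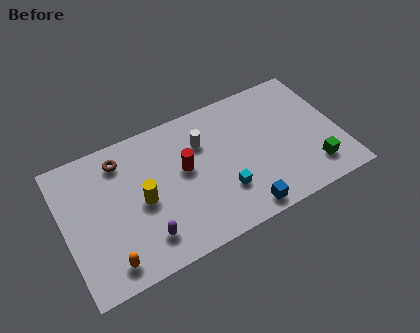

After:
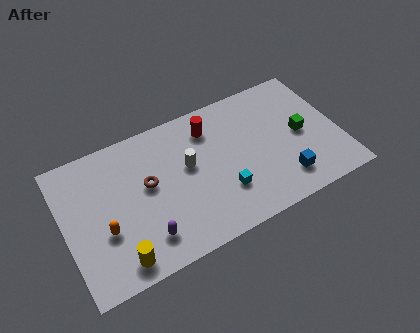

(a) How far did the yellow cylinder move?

3.1

The yellow cylinder moved from about (4.1, 3.8) to (2.5, 1.1), a distance of √(1.6² + 2.7²) ≈ 3.1.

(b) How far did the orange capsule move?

1.8

The orange capsule moved from about (2.0, 1.2) to (2.0, 3.0), a distance of √(0.0² + 1.8²) ≈ 1.8.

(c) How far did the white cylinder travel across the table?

1.3

The white cylinder was near (7.6, 5.7) before and (6.7, 4.7) after, so it travelled √(0.9² + 1.0²) ≈ 1.3 units.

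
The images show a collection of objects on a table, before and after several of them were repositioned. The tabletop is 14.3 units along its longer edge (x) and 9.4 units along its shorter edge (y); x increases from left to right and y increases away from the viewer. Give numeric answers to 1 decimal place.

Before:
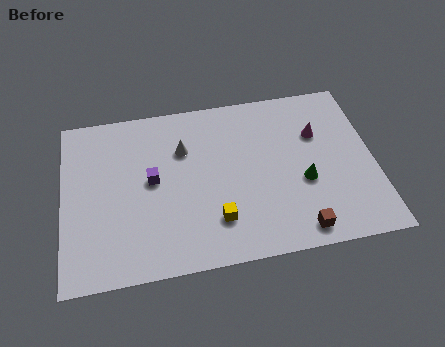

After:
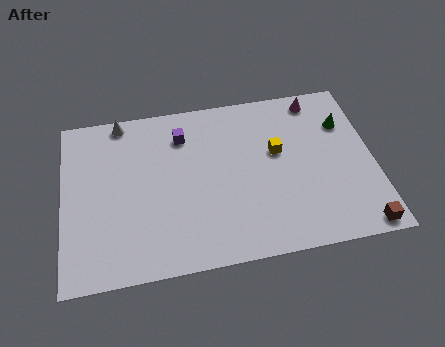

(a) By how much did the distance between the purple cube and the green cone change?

+0.5

Before: roughly 7.0 units apart; after: 7.5. That's 0.5 units further apart.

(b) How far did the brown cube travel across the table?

2.8

The brown cube was near (10.6, 1.1) before and (13.4, 0.8) after, so it travelled √(2.8² + 0.3²) ≈ 2.8 units.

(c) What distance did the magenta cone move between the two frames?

2.0

The magenta cone moved from about (11.8, 6.3) to (11.9, 8.3), a distance of √(0.1² + 2.0²) ≈ 2.0.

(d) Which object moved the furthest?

the yellow cube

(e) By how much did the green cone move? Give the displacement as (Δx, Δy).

(2.1, 3.0)

From the two frames, the green cone sits at roughly (11.0, 3.7) before and (13.1, 6.7) after.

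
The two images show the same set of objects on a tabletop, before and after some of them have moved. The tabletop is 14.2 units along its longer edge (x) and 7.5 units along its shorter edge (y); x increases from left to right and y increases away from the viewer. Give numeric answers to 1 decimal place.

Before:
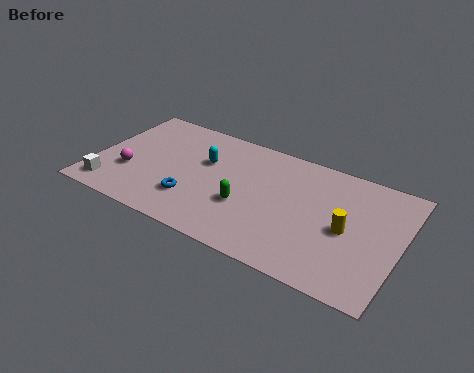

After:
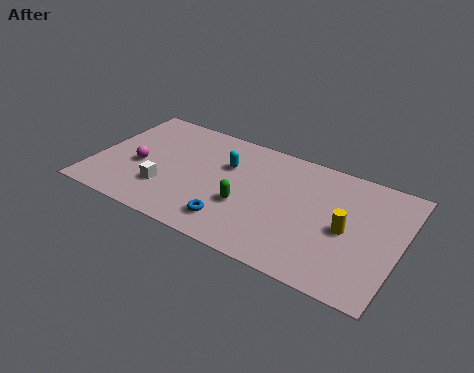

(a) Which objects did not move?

the yellow cylinder and the green capsule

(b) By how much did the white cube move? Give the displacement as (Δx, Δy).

(2.5, 1.0)

The white cube started near (1.0, 1.2) and ended near (3.5, 2.2).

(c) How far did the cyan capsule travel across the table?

1.0

The cyan capsule was near (5.0, 4.8) before and (6.0, 5.0) after, so it travelled √(1.0² + 0.2²) ≈ 1.0 units.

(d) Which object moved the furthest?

the white cube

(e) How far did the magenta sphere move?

0.7

The magenta sphere moved from about (1.7, 2.6) to (2.1, 3.2), a distance of √(0.4² + 0.6²) ≈ 0.7.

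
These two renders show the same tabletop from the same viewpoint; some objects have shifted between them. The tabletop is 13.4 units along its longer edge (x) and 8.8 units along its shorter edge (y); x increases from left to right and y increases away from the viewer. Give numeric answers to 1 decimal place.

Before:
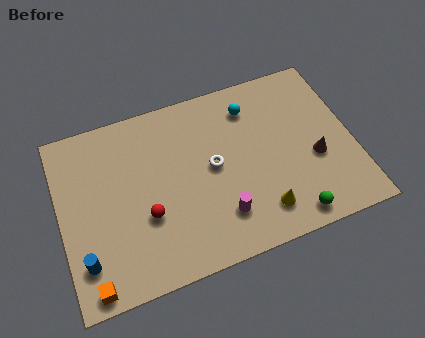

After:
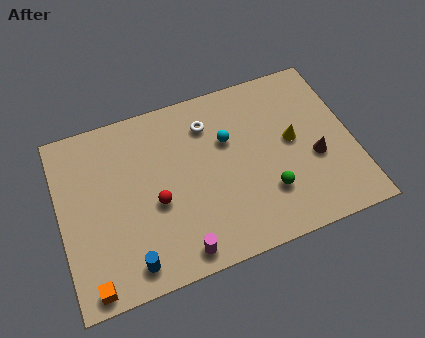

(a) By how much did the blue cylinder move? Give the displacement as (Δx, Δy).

(2.0, -0.8)

The blue cylinder started near (0.9, 2.0) and ended near (2.9, 1.2).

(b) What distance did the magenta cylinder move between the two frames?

2.3

From (7.1, 2.1) to (5.1, 1.0), the magenta cylinder covered √(2.0² + 1.1²) ≈ 2.3 units.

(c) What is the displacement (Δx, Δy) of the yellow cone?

(1.8, 3.0)

The yellow cone started near (8.9, 1.7) and ended near (10.7, 4.7).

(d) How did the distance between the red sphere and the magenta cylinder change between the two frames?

-0.7

The distance was about 3.5 in the first image and 2.8 in the second, so they moved 0.7 units closer together.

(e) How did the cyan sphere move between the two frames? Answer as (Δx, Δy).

(-1.2, -1.3)

From the two frames, the cyan sphere sits at roughly (9.0, 7.0) before and (7.8, 5.7) after.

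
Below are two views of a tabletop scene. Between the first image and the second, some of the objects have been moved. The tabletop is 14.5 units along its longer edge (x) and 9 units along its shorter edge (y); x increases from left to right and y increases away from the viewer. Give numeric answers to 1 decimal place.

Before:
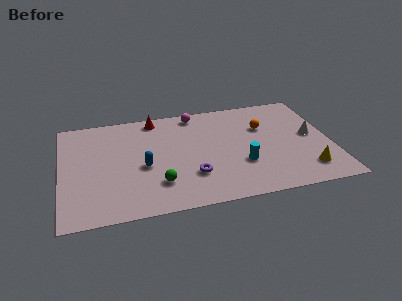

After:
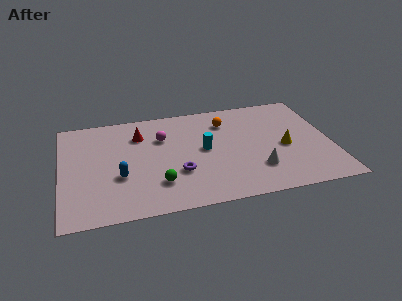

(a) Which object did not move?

the green sphere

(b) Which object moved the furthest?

the white cone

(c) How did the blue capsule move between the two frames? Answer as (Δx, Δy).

(-1.3, -0.6)

The blue capsule was at about (4.4, 3.9) and moved to about (3.1, 3.3).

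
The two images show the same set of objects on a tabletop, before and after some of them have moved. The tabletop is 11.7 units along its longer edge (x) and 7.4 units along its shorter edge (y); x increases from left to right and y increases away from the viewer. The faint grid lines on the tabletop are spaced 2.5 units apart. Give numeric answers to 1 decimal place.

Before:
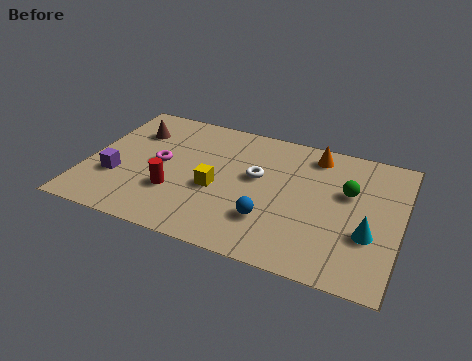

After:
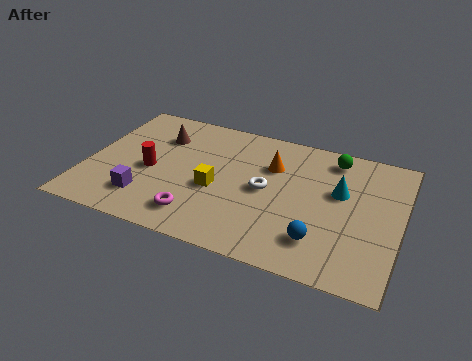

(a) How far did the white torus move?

0.7

From (6.3, 4.3) to (6.7, 3.7), the white torus covered √(0.4² + 0.6²) ≈ 0.7 units.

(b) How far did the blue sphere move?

1.9

The blue sphere was near (7.0, 2.1) before and (8.9, 1.7) after, so it travelled √(1.9² + 0.4²) ≈ 1.9 units.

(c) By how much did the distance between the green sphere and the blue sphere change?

+0.9

The distance was about 3.7 in the first image and 4.6 in the second, so they moved 0.9 units further apart.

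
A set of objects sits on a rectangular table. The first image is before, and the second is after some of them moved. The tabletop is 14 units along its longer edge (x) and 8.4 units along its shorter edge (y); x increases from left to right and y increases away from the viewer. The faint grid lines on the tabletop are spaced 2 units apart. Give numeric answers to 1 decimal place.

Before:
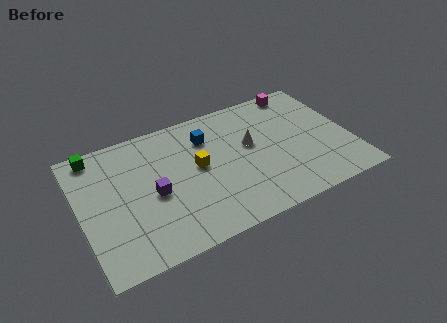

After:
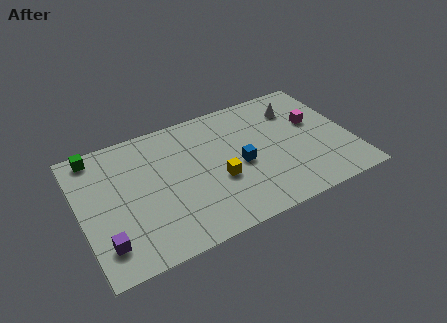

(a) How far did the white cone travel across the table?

3.0

The white cone was near (8.9, 4.9) before and (11.5, 6.4) after, so it travelled √(2.6² + 1.5²) ≈ 3.0 units.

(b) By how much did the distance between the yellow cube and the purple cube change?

+3.7

They were about 2.5 units apart before and 6.2 after — 3.7 units further apart.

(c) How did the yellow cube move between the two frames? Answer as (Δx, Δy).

(0.9, -1.3)

From the two frames, the yellow cube sits at roughly (6.1, 4.6) before and (7.0, 3.3) after.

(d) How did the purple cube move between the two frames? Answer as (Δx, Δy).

(-2.7, -2.0)

The purple cube started near (3.7, 3.8) and ended near (1.0, 1.8).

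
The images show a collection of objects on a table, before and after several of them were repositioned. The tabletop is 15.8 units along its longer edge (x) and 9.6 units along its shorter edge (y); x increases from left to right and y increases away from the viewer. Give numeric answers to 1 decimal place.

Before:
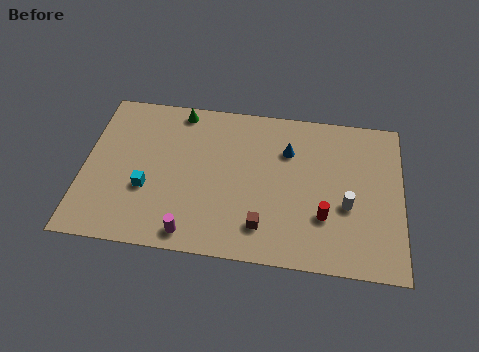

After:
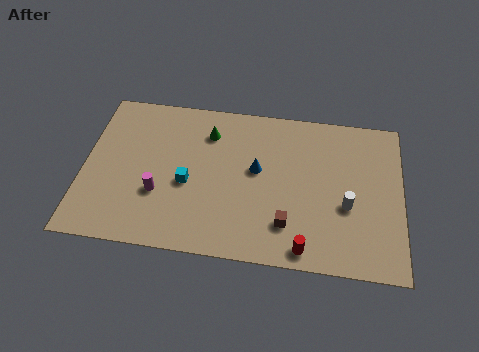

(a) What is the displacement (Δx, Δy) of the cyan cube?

(2.0, 0.6)

The cyan cube started near (3.2, 3.5) and ended near (5.2, 4.1).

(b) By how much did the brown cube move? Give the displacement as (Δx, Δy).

(1.2, 0.3)

From the two frames, the brown cube sits at roughly (9.0, 2.0) before and (10.2, 2.3) after.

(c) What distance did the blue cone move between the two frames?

2.1

The blue cone moved from about (10.1, 6.8) to (8.6, 5.4), a distance of √(1.5² + 1.4²) ≈ 2.1.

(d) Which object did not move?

the white cylinder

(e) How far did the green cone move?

1.9

The green cone was near (4.6, 8.6) before and (6.1, 7.4) after, so it travelled √(1.5² + 1.2²) ≈ 1.9 units.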